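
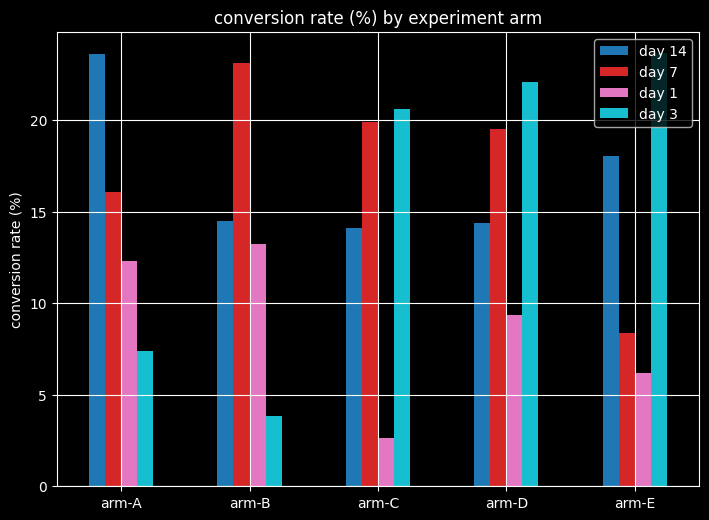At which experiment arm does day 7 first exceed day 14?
arm-A: day 7 ≈ 16 vs day 14 ≈ 24 (not yet); arm-B: day 7 ≈ 24 vs day 14 ≈ 14 (first crossover).

arm-B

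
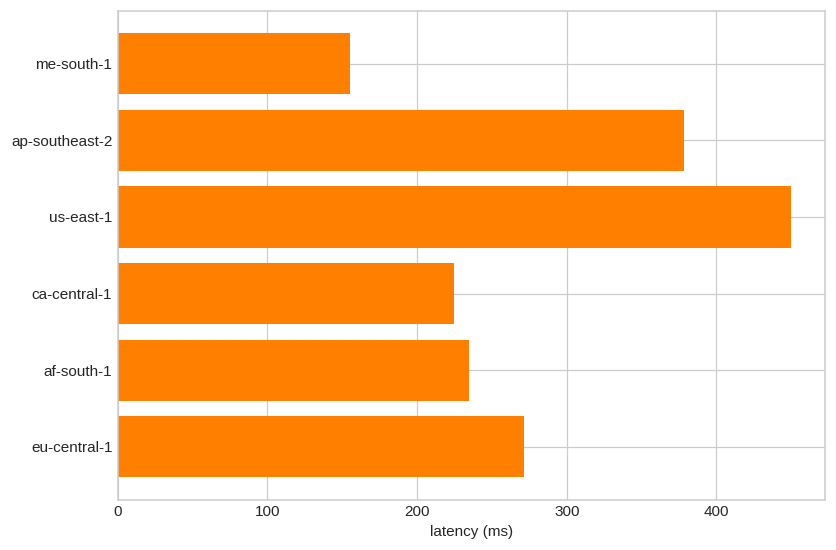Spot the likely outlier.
us-east-1

us-east-1 ≈ 450; the rest sit between ≈ 150 and ≈ 400.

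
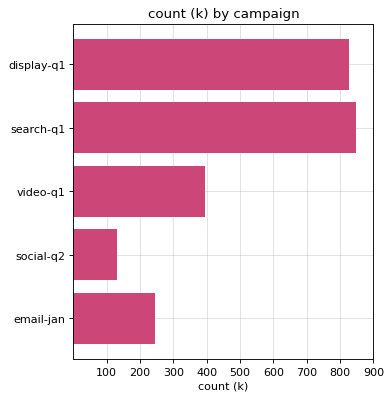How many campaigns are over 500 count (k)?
2

Above 500: display-q1, search-q1.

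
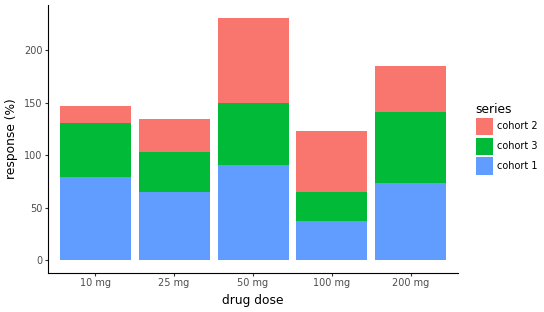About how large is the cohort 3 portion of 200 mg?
≈ 60

cohort 3 top ≈ 140, bottom ≈ 80; segment ≈ 60.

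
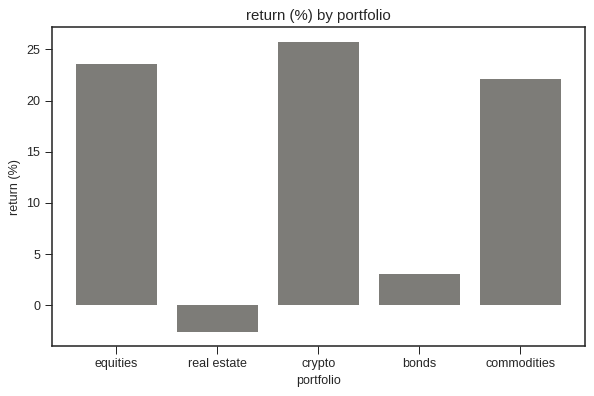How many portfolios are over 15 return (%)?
Above 15: equities, crypto, commodities.

3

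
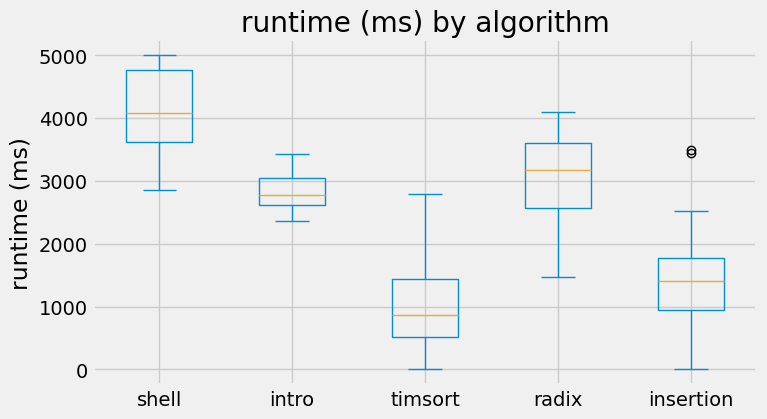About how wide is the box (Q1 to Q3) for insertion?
Q3 ≈ 2000, Q1 ≈ 1000; IQR ≈ 1000.

≈ 1000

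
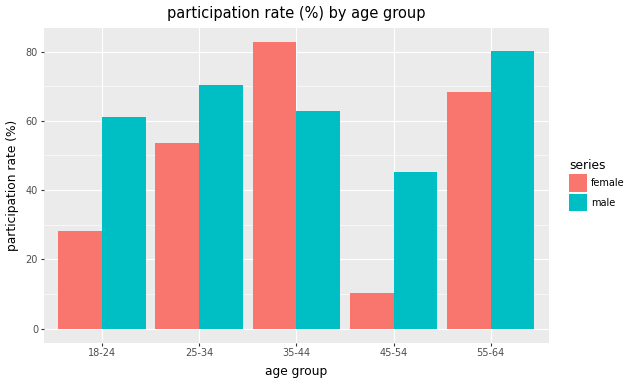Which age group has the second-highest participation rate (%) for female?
55-64

Top 3 for female: 35-44 ≈ 80, 55-64 ≈ 70, 25-34 ≈ 50.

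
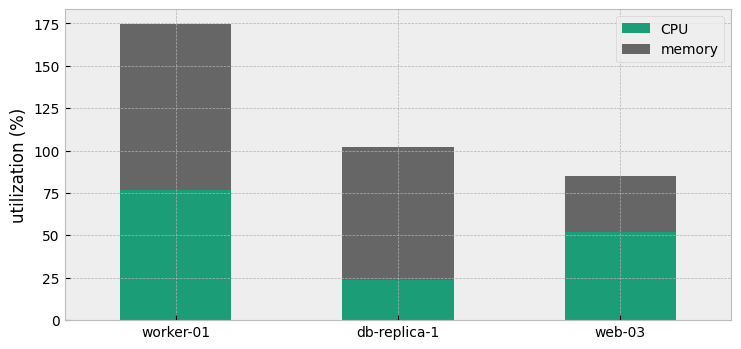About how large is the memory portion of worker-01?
≈ 100

memory top ≈ 180, bottom ≈ 80; segment ≈ 100.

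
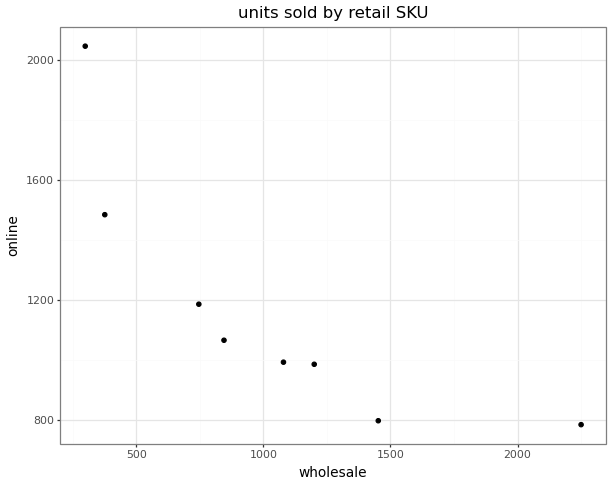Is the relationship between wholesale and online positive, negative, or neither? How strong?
Points are negatively correlated; strong (|r| ≈ 0.8).

negative, strong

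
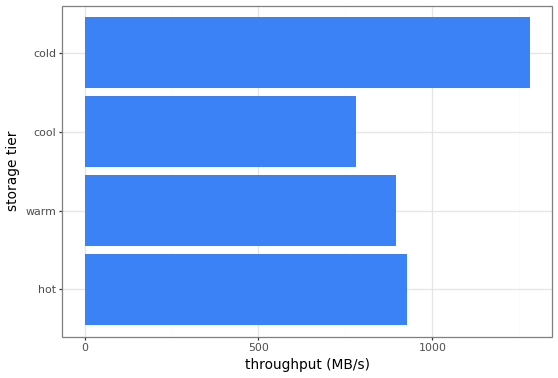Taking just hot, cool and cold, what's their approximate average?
(1000 + 800 + 1200) / 3 ≈ 1000.

≈ 1000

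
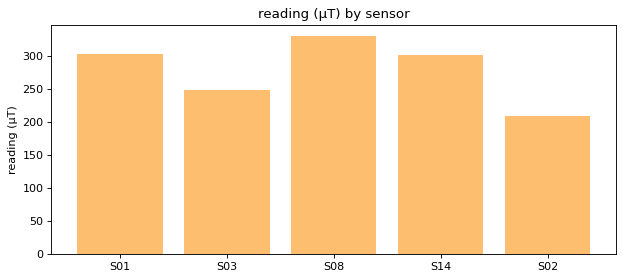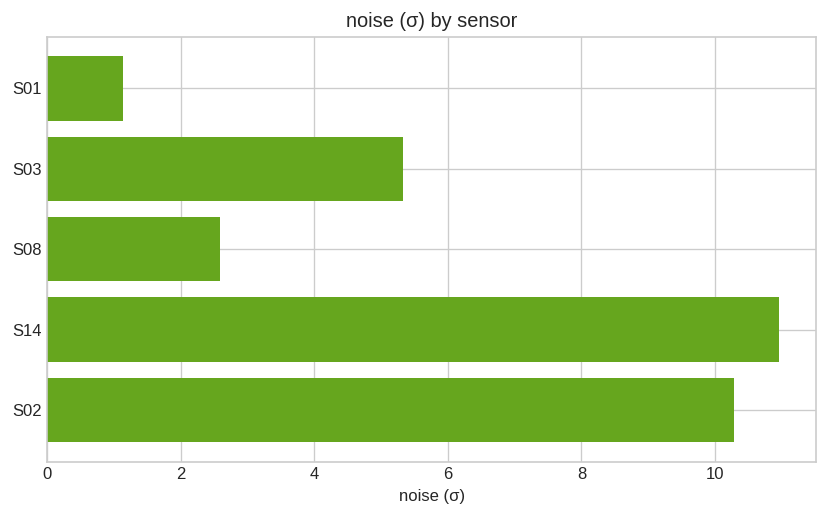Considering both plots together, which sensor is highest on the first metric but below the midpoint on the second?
S08

Chart 2 median noise (σ) ≈ 6; below-median sensors: S01, S08. Among those, S08 has the highest reading (µT) (≈ 350).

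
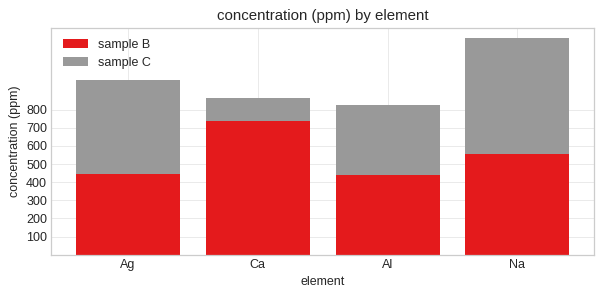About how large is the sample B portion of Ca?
≈ 700

sample B top ≈ 700, bottom ≈ 0; segment ≈ 700.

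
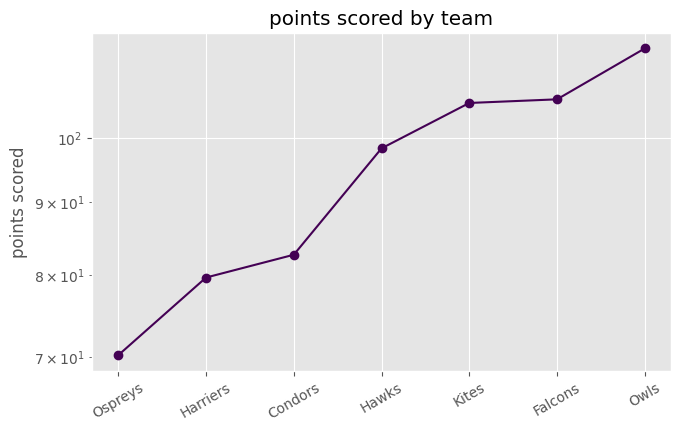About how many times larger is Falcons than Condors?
≈ 1.24×

Falcons ≈ 105, Condors ≈ 85; 105/85 ≈ 1.24.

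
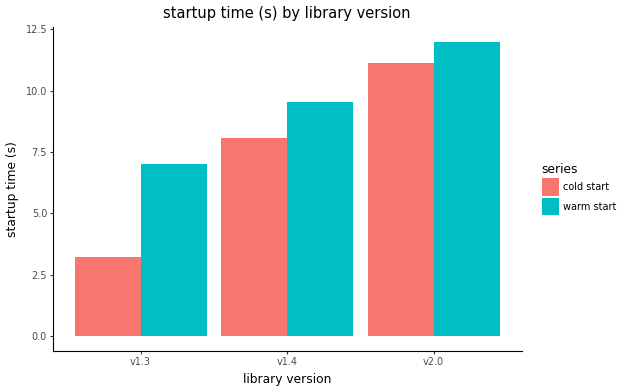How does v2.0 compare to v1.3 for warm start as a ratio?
v2.0 ≈ 12, v1.3 ≈ 7; 12/7 ≈ 1.71.

≈ 1.71×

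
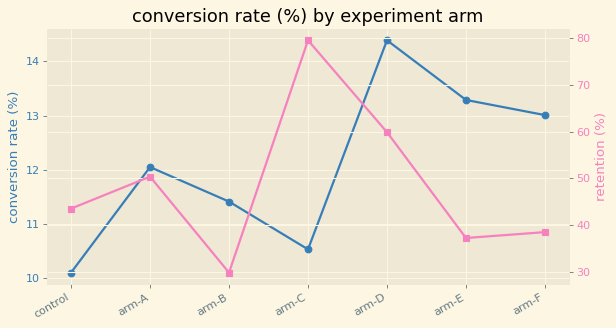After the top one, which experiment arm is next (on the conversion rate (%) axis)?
arm-E

Top 3 (on the conversion rate (%) axis): arm-D ≈ 14.5, arm-E ≈ 13.5, arm-F ≈ 13.0.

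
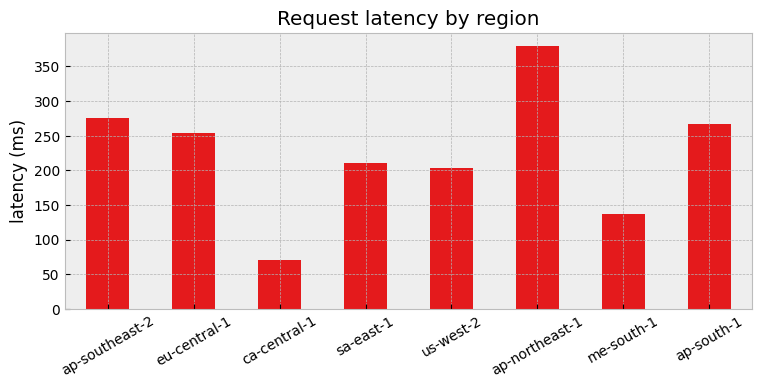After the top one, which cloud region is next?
Top 3: ap-northeast-1 ≈ 400, ap-southeast-2 ≈ 300, ap-south-1 ≈ 250.

ap-southeast-2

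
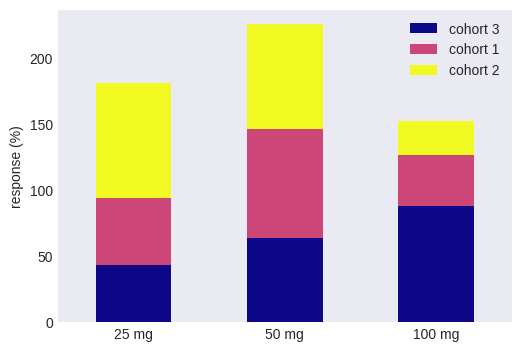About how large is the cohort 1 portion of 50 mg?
cohort 1 top ≈ 140, bottom ≈ 60; segment ≈ 80.

≈ 80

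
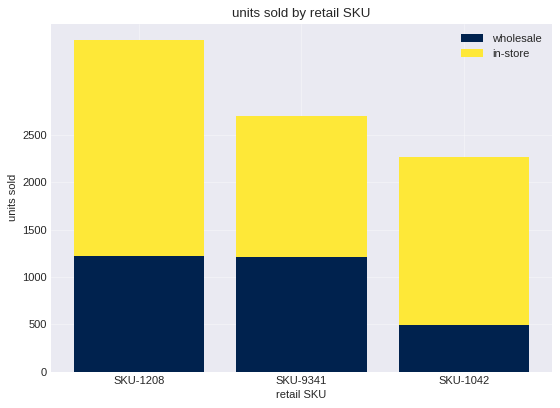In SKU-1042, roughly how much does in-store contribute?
in-store top ≈ 2500, bottom ≈ 500; segment ≈ 2000.

≈ 2000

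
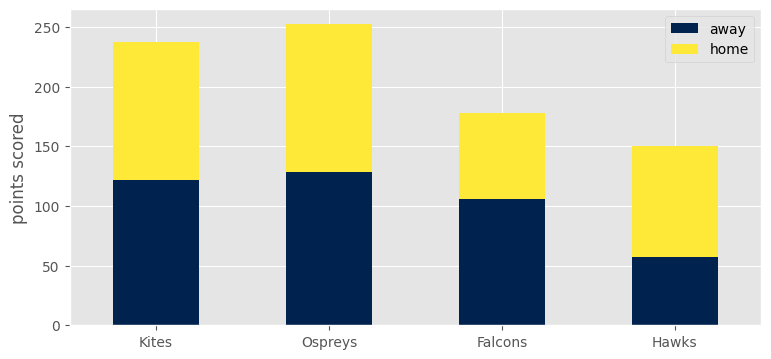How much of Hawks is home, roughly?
home top ≈ 150, bottom ≈ 50; segment ≈ 100.

≈ 100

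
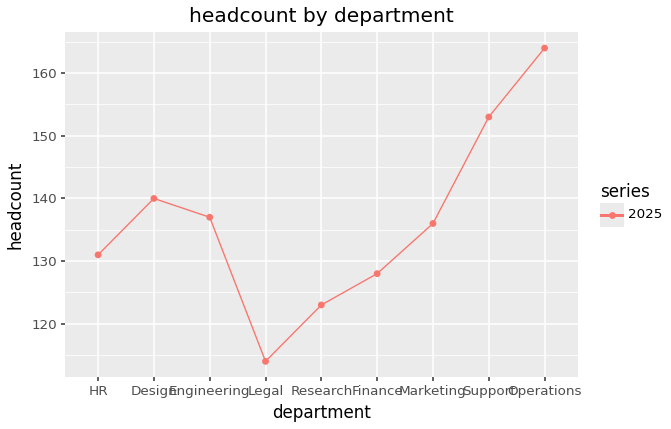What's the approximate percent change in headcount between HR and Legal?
≈ -11.5%

HR ≈ 130, Legal ≈ 115; (115 − 130) / 130 ≈ -11.5%.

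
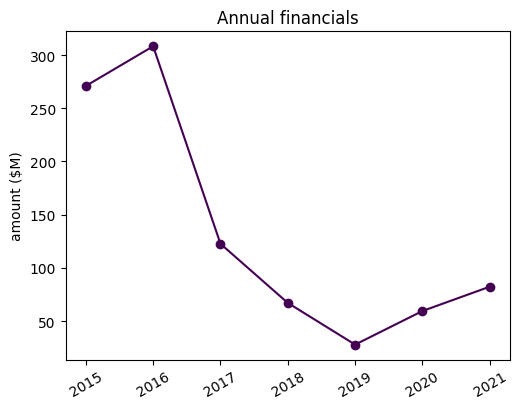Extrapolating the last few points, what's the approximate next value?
Last three: 25, 50, 75 → slope ≈ 25/step → next ≈ 100.

≈ 100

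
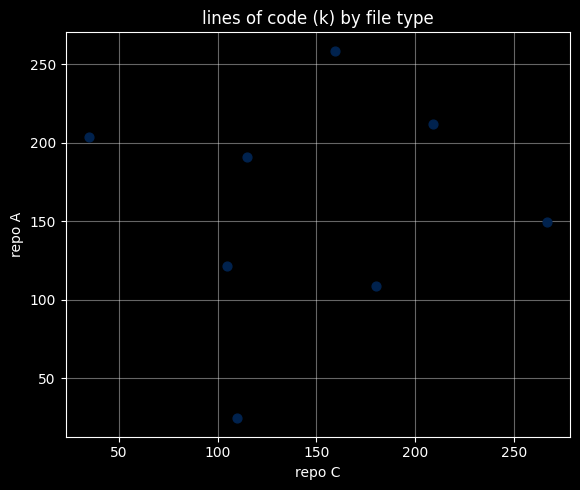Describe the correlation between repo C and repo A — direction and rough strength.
Points are roughly uncorrelated; weak (|r| ≈ 0.1).

no clear correlation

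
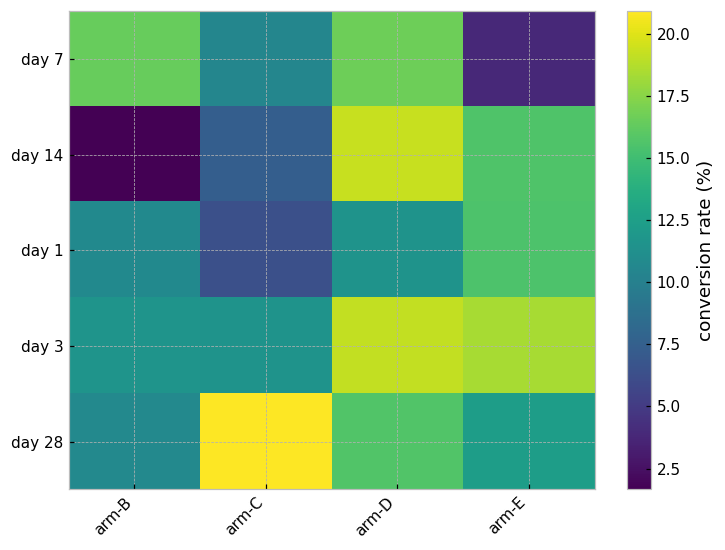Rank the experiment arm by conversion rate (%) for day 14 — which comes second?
arm-E

Top 3 for day 14: arm-D ≈ 20, arm-E ≈ 16, arm-C ≈ 8.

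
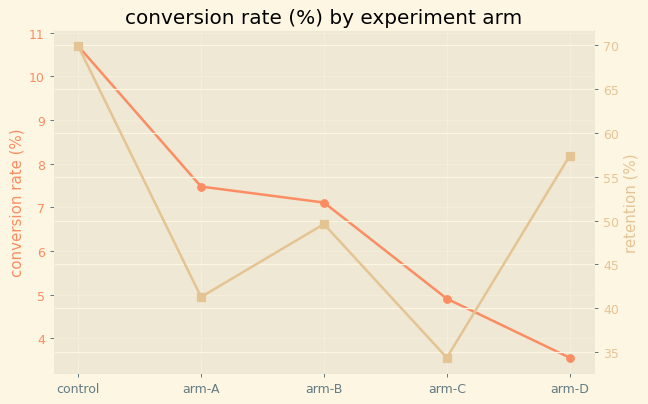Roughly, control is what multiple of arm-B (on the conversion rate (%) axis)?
≈ 1.57×

control ≈ 11, arm-B ≈ 7; 11/7 ≈ 1.57.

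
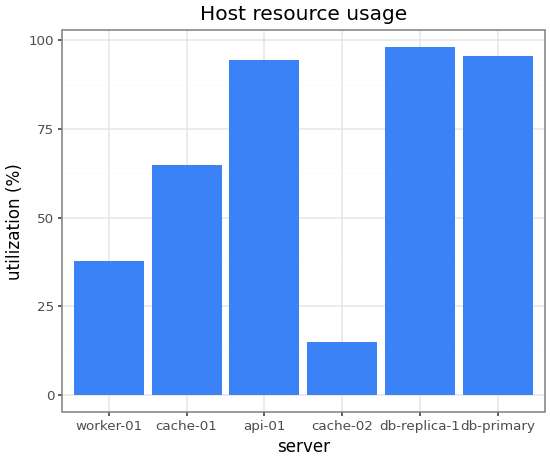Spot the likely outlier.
cache-02 ≈ 10; the rest sit between ≈ 40 and ≈ 100.

cache-02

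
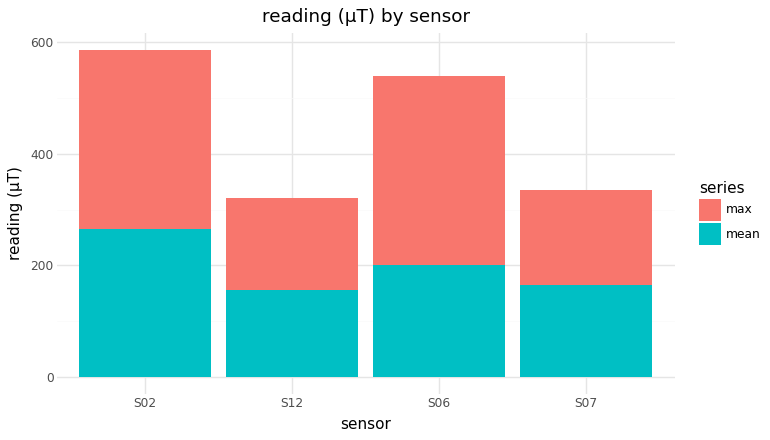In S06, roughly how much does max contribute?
≈ 350

max top ≈ 550, bottom ≈ 200; segment ≈ 350.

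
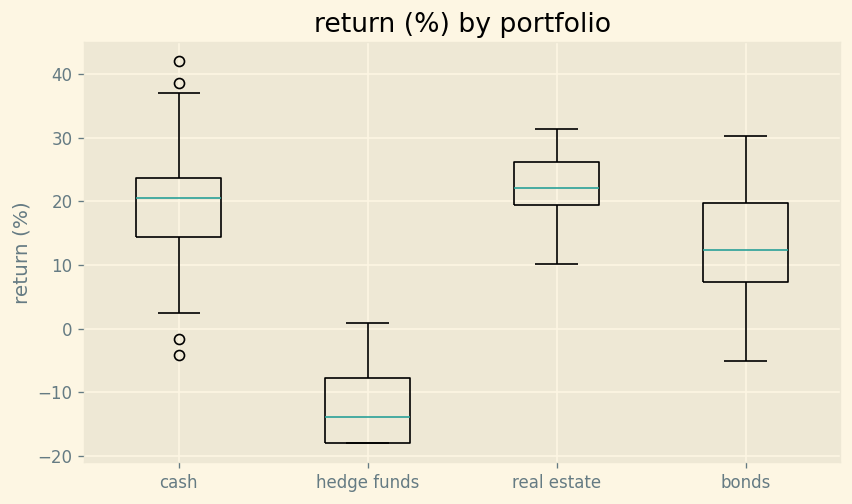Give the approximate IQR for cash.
≈ 10

Q3 ≈ 25, Q1 ≈ 15; IQR ≈ 10.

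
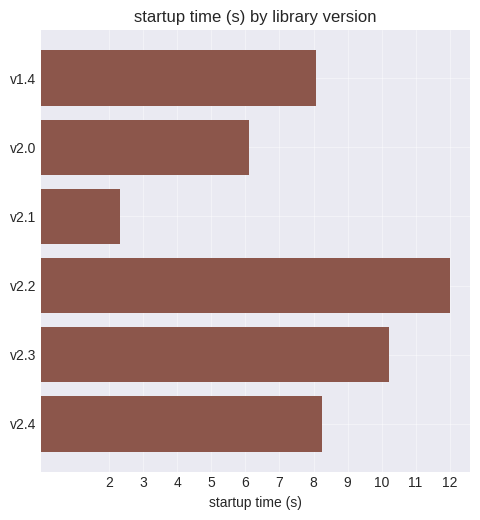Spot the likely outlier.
v2.1 ≈ 2; the rest sit between ≈ 6 and ≈ 12.

v2.1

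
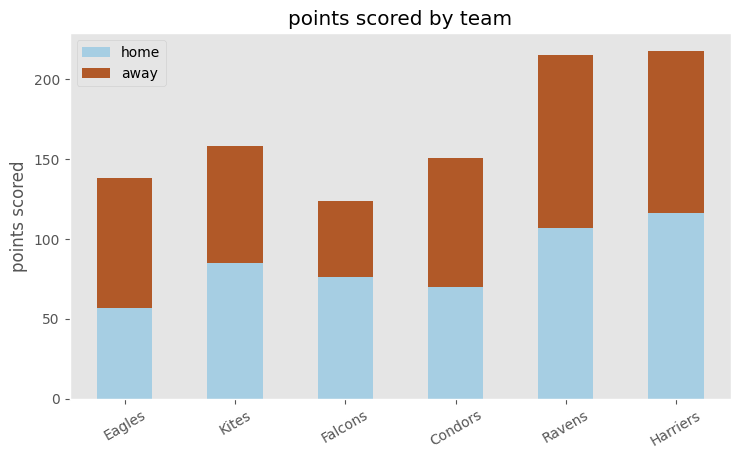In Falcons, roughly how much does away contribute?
≈ 40

away top ≈ 120, bottom ≈ 80; segment ≈ 40.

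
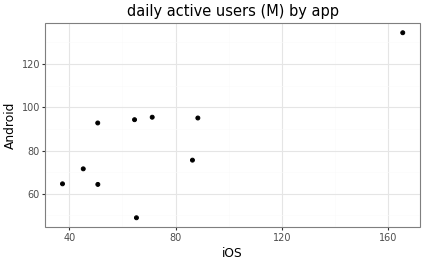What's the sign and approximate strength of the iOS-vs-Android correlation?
positive, strong

Points are positively correlated; strong (|r| ≈ 0.8).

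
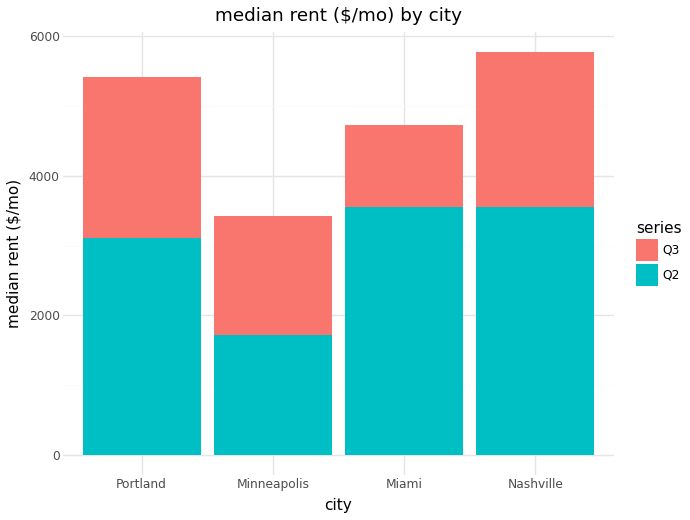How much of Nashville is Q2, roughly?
Q2 top ≈ 3500, bottom ≈ 0; segment ≈ 3500.

≈ 3500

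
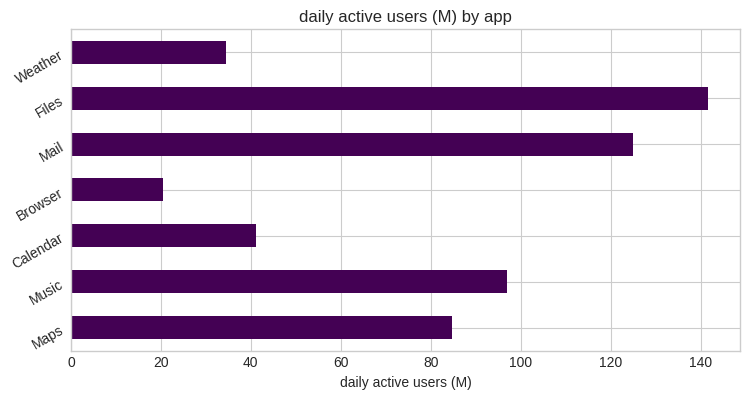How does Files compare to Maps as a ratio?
Files ≈ 140, Maps ≈ 80; 140/80 ≈ 1.75.

≈ 1.75×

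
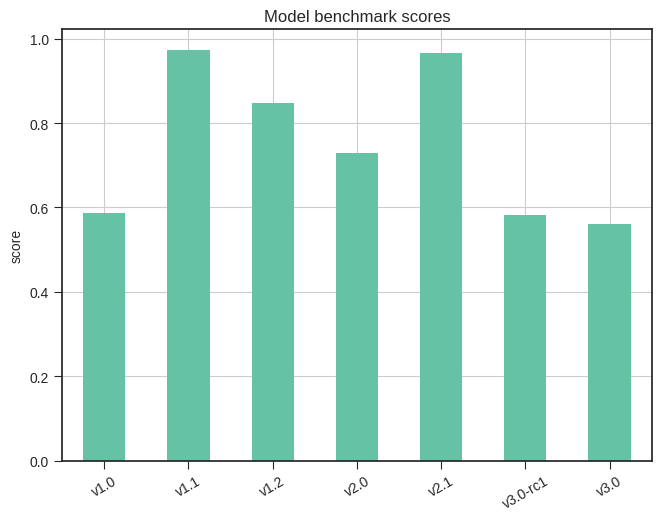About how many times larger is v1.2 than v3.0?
≈ 1.33×

v1.2 ≈ 0.8, v3.0 ≈ 0.6; 0.8/0.6 ≈ 1.33.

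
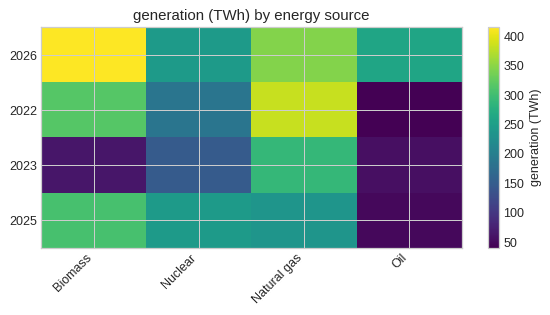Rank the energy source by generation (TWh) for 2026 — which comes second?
Top 3 for 2026: Biomass ≈ 400, Natural gas ≈ 350, Oil ≈ 250.

Natural gas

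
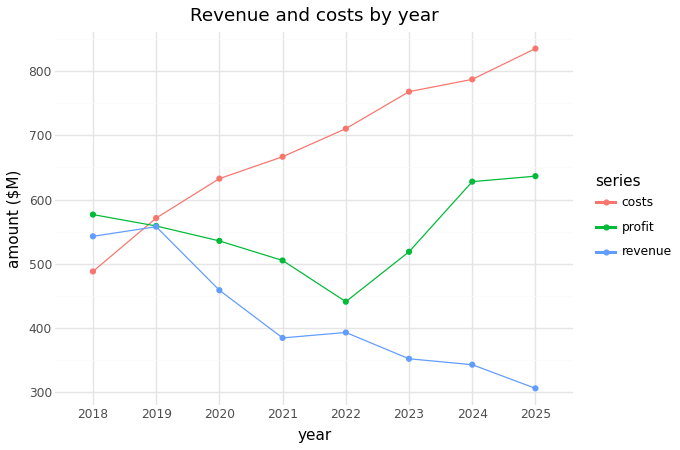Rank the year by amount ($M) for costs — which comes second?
Top 3 for costs: 2025 ≈ 850, 2024 ≈ 800, 2023 ≈ 750.

2024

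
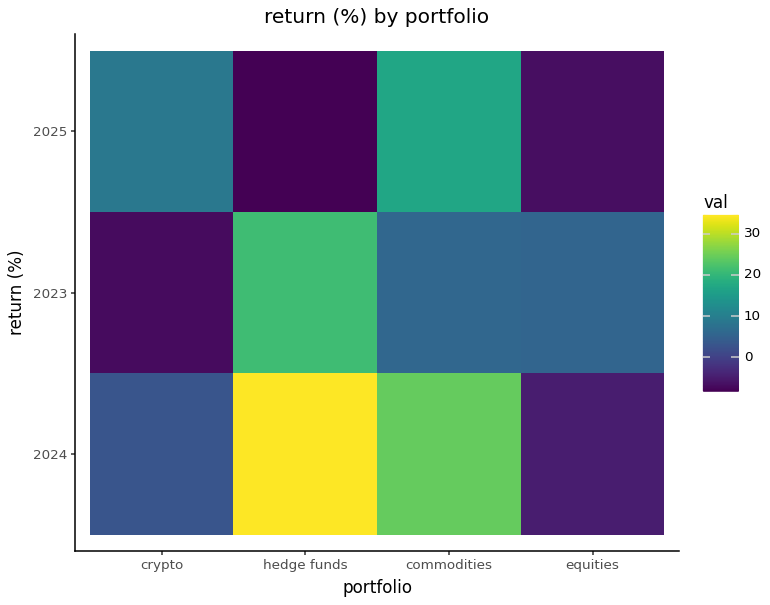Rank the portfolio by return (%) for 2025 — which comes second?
Top 3 for 2025: commodities ≈ 15, crypto ≈ 10, equities ≈ -5.

crypto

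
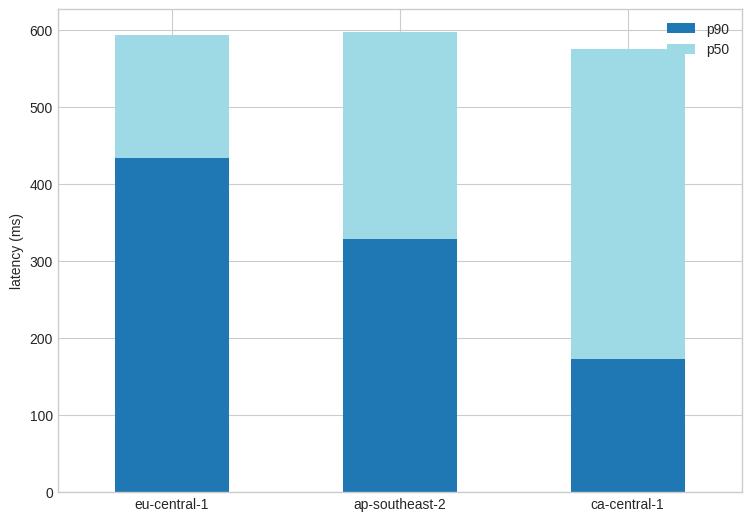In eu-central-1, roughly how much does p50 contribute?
≈ 150

p50 top ≈ 600, bottom ≈ 450; segment ≈ 150.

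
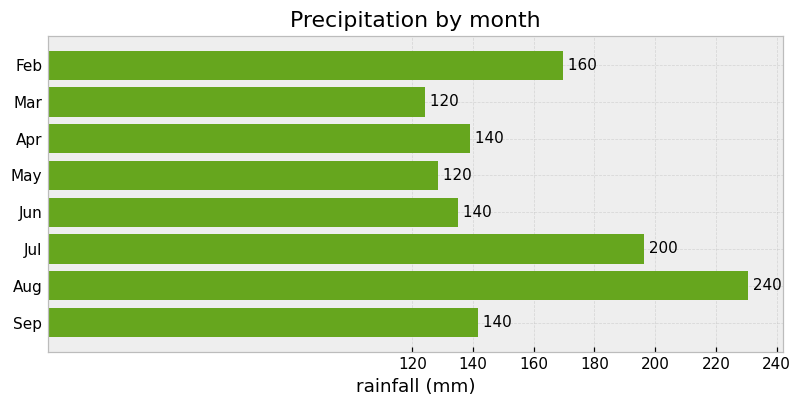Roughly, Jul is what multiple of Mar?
≈ 1.67×

Jul ≈ 200, Mar ≈ 120; 200/120 ≈ 1.67.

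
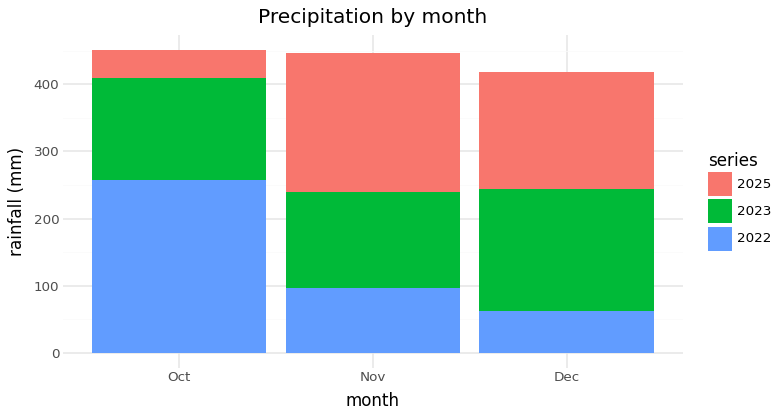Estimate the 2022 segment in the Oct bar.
2022 top ≈ 250, bottom ≈ 0; segment ≈ 250.

≈ 250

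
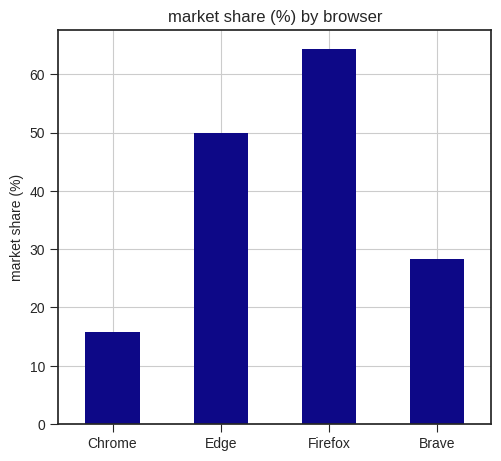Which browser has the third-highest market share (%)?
Brave

Top 4: Firefox ≈ 60, Edge ≈ 50, Brave ≈ 30, Chrome ≈ 20.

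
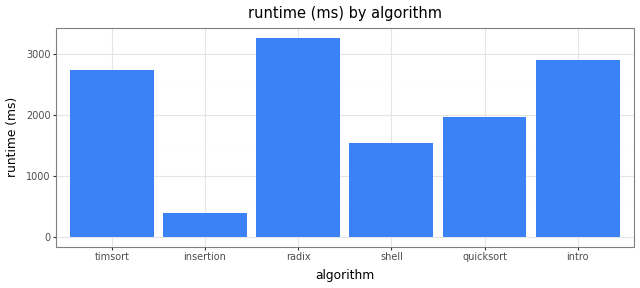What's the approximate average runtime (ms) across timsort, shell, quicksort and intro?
≈ 2250

(2500 + 1500 + 2000 + 3000) / 4 ≈ 2250.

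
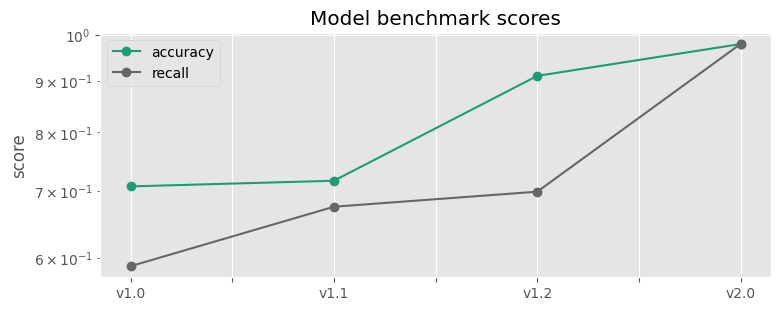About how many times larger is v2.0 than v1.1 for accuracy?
≈ 1.43×

v2.0 ≈ 1.00, v1.1 ≈ 0.70; 1.00/0.70 ≈ 1.43.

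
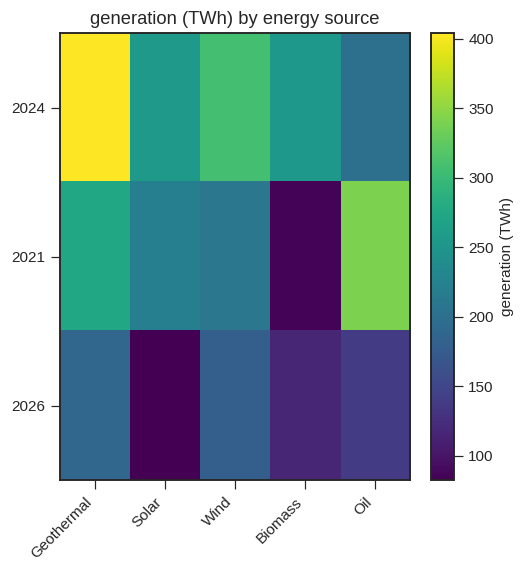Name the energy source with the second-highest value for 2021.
Geothermal

Top 3 for 2021: Oil ≈ 350, Geothermal ≈ 250, Solar ≈ 200.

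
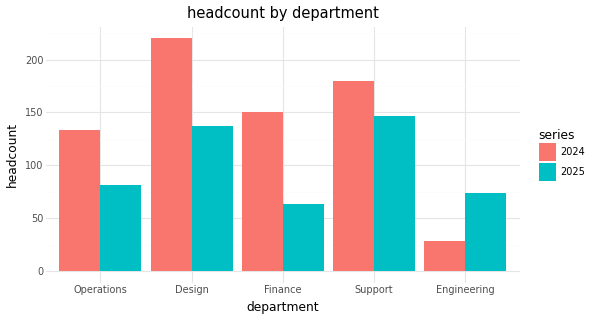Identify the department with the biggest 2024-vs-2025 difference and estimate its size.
Finance, ≈ 100

Finance: 2024 ≈ 160, 2025 ≈ 60 → gap ≈ 100. Next-largest (Design) is only ≈ 80.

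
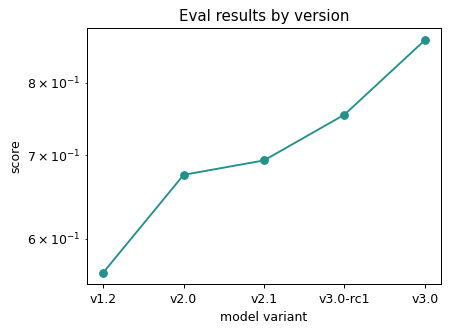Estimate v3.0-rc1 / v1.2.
≈ 1.36×

v3.0-rc1 ≈ 0.75, v1.2 ≈ 0.55; 0.75/0.55 ≈ 1.36.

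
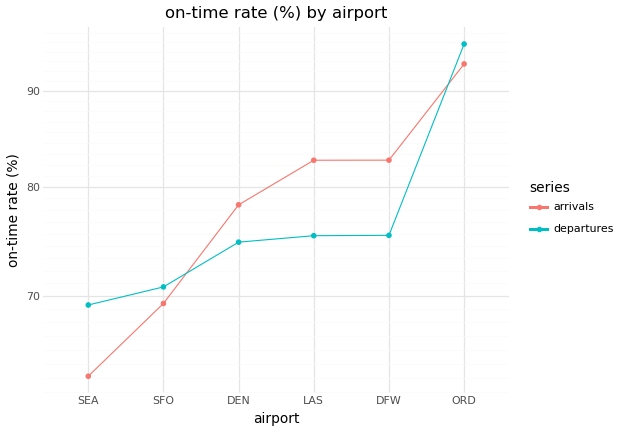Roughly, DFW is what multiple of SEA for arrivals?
≈ 1.31×

DFW ≈ 85, SEA ≈ 65; 85/65 ≈ 1.31.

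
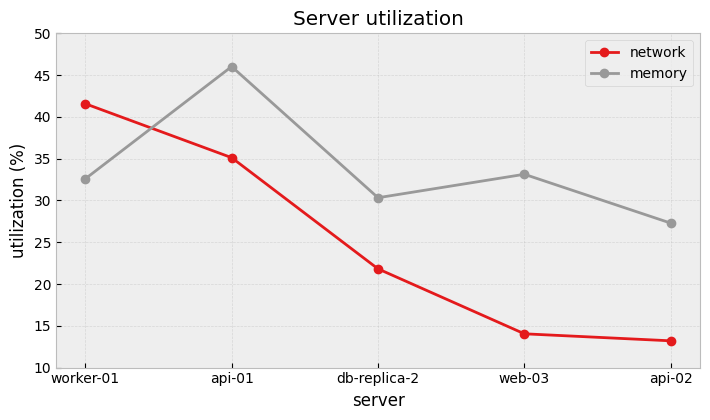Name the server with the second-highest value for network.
Top 3 for network: worker-01 ≈ 40, api-01 ≈ 35, db-replica-2 ≈ 20.

api-01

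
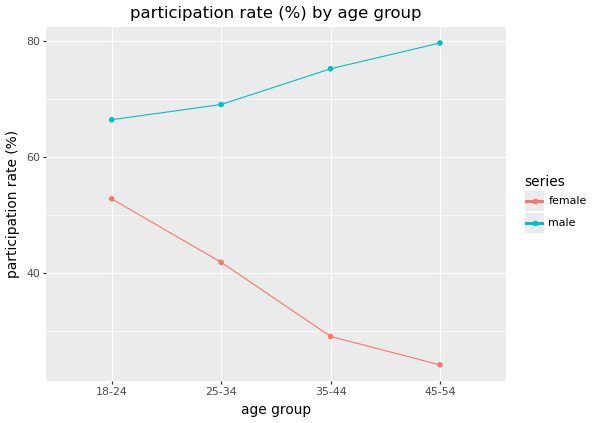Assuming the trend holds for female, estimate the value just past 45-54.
≈ 17.5

Last three: 40, 30, 25 → slope ≈ -7.5/step → next ≈ 17.5.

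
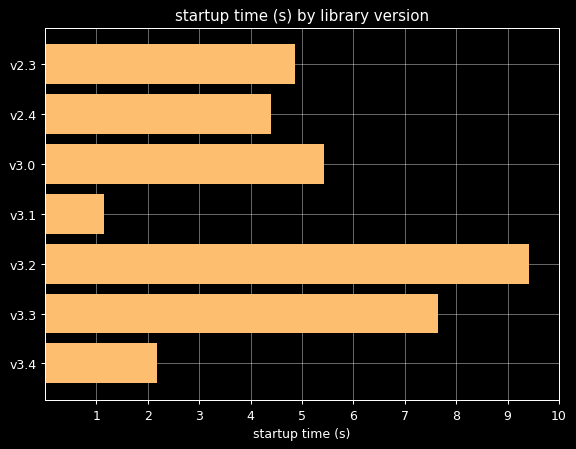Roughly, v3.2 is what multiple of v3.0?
v3.2 ≈ 9, v3.0 ≈ 5; 9/5 ≈ 1.8.

≈ 1.8×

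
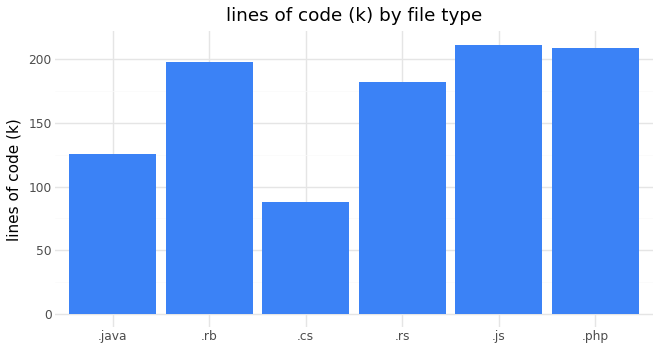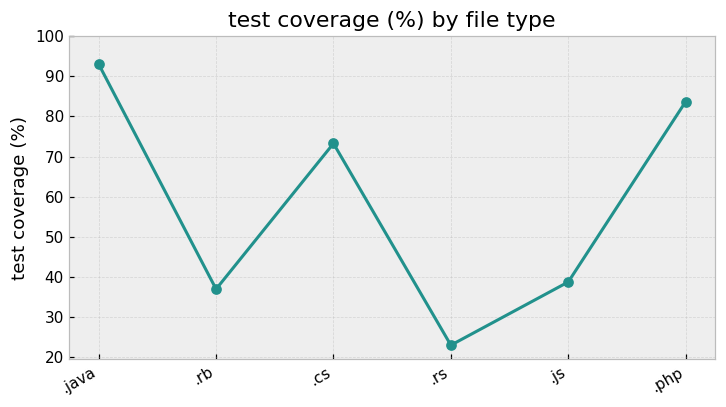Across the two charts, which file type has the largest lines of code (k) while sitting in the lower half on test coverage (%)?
.js

Chart 2 median test coverage (%) ≈ 60; below-median file types: .rb, .rs, .js. Among those, .js has the highest lines of code (k) (≈ 220).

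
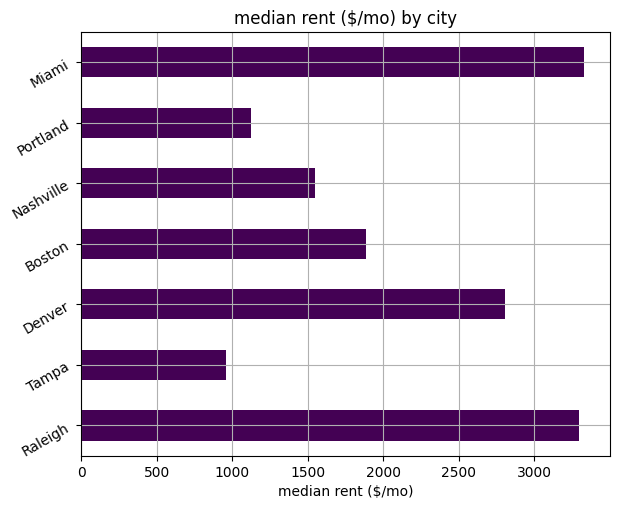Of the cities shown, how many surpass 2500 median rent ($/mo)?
Above 2500: Raleigh, Denver, Miami.

3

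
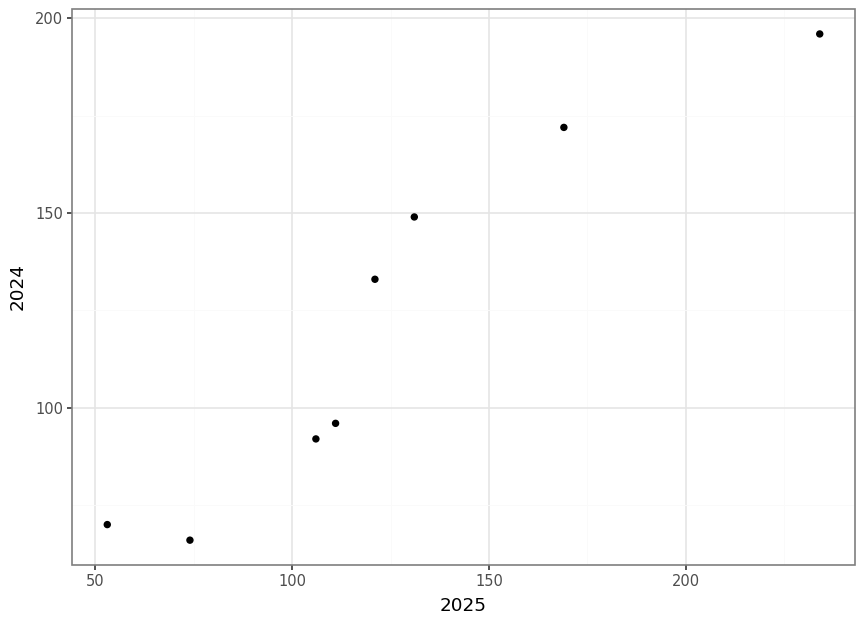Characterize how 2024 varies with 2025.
positive, strong

Points are positively correlated; strong (|r| ≈ 0.9).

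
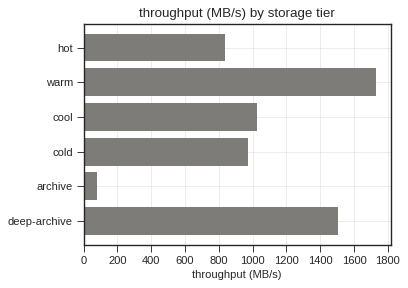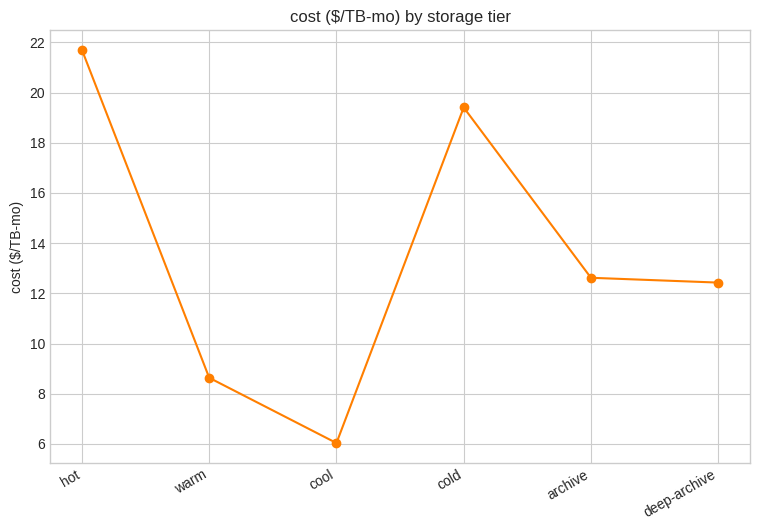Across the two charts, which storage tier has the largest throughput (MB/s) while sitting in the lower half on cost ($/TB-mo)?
Chart 2 median cost ($/TB-mo) ≈ 12; below-median storage tiers: warm, cool, deep-archive. Among those, warm has the highest throughput (MB/s) (≈ 1800).

warm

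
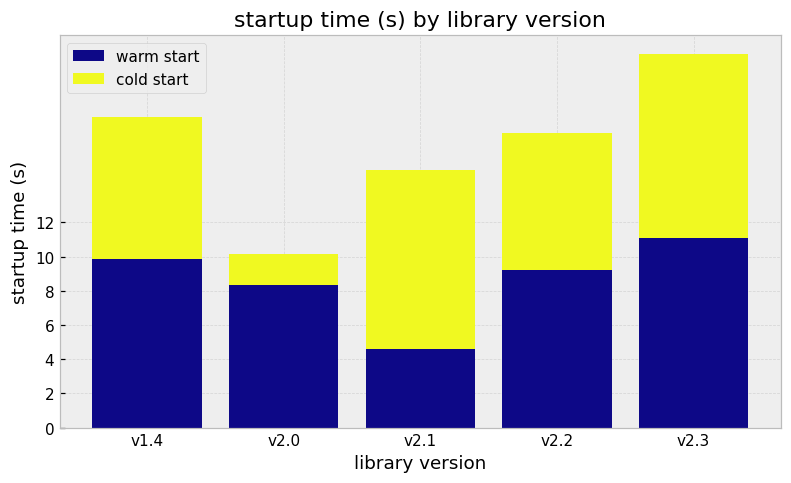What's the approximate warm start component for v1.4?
warm start top ≈ 10, bottom ≈ 0; segment ≈ 10.

≈ 10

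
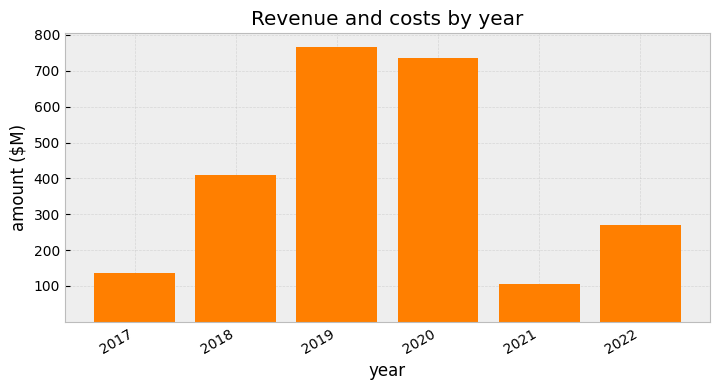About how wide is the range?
Max 2019 ≈ 800, min 2021 ≈ 100; range ≈ 700.

≈ 700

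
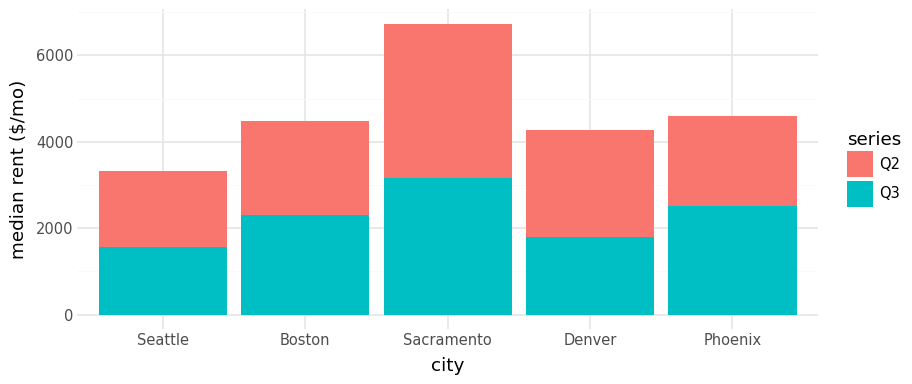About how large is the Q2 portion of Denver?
≈ 2000

Q2 top ≈ 4000, bottom ≈ 2000; segment ≈ 2000.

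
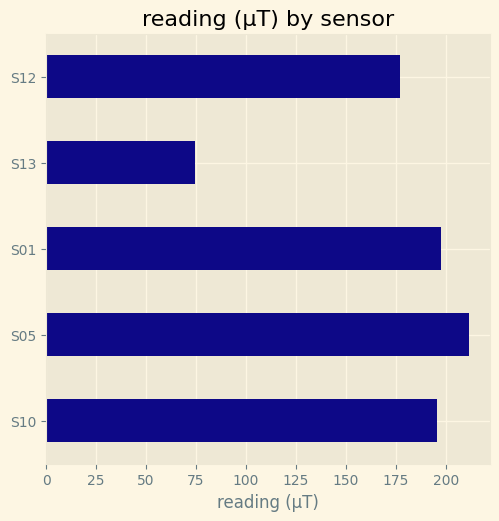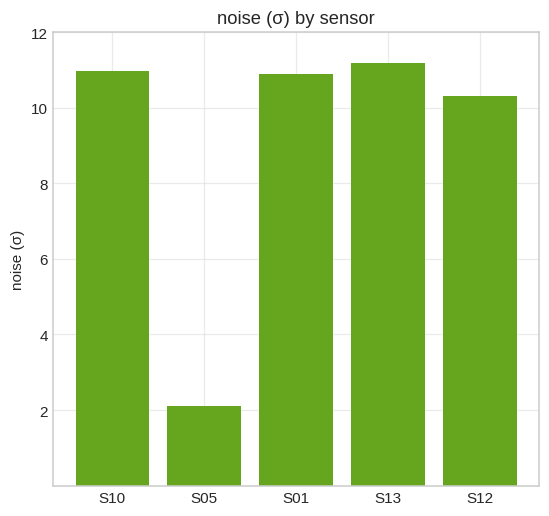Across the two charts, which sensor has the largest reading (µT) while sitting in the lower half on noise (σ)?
Chart 2 median noise (σ) ≈ 10; below-median sensors: S05, S12. Among those, S05 has the highest reading (µT) (≈ 220).

S05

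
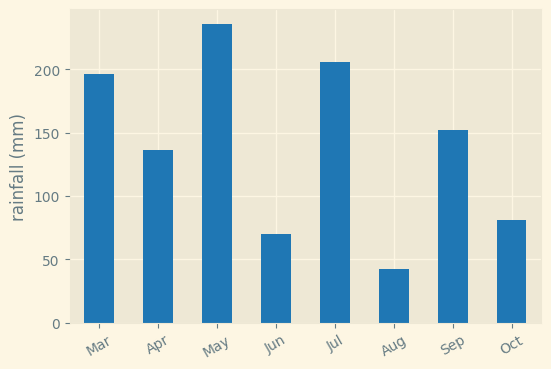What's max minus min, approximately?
Max May ≈ 240, min Aug ≈ 40; range ≈ 200.

≈ 200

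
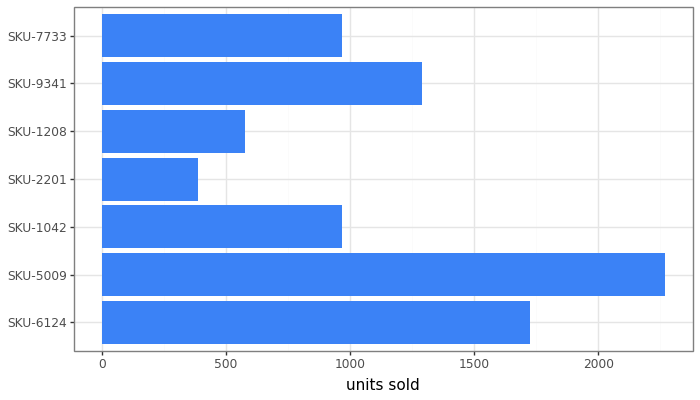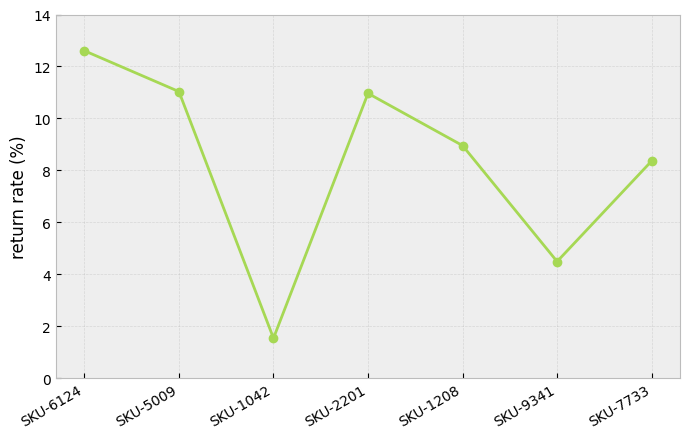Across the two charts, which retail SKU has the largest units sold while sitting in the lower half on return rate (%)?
Chart 2 median return rate (%) ≈ 8; below-median retail SKUs: SKU-1042, SKU-9341, SKU-7733. Among those, SKU-9341 has the highest units sold (≈ 1500).

SKU-9341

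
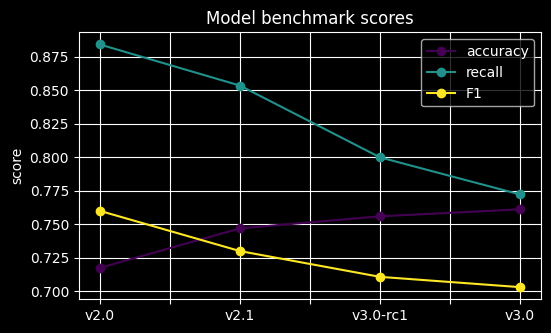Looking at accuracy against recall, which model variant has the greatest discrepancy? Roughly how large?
v2.0, ≈ 0.16

v2.0: accuracy ≈ 0.72, recall ≈ 0.88 → gap ≈ 0.16. Next-largest (v2.1) is only ≈ 0.12.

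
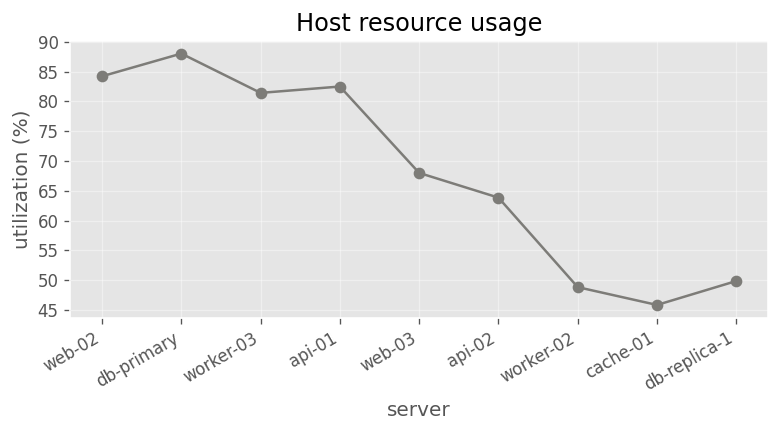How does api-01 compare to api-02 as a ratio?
api-01 ≈ 85, api-02 ≈ 65; 85/65 ≈ 1.31.

≈ 1.31×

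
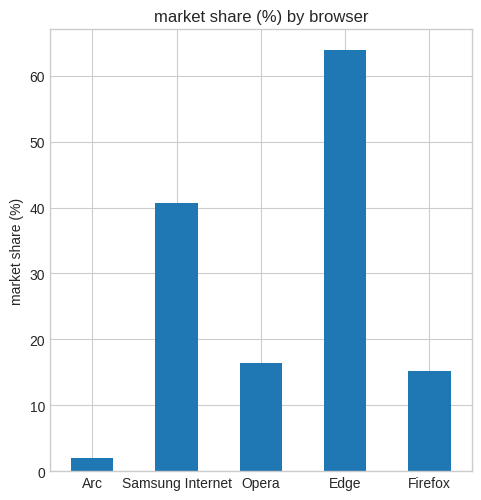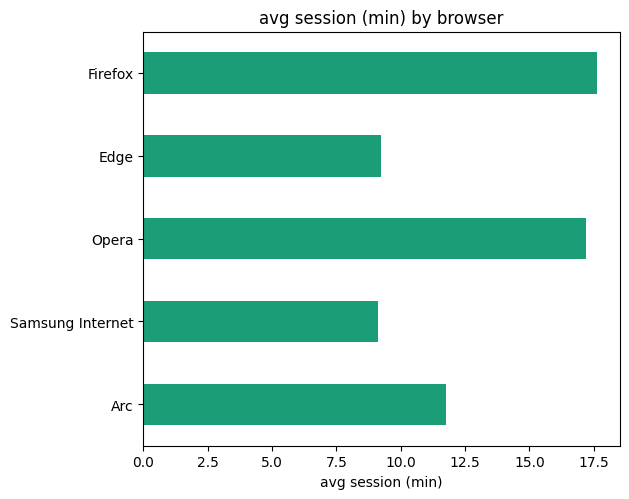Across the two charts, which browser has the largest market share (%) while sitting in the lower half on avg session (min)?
Edge

Chart 2 median avg session (min) ≈ 12; below-median browsers: Samsung Internet, Edge. Among those, Edge has the highest market share (%) (≈ 60).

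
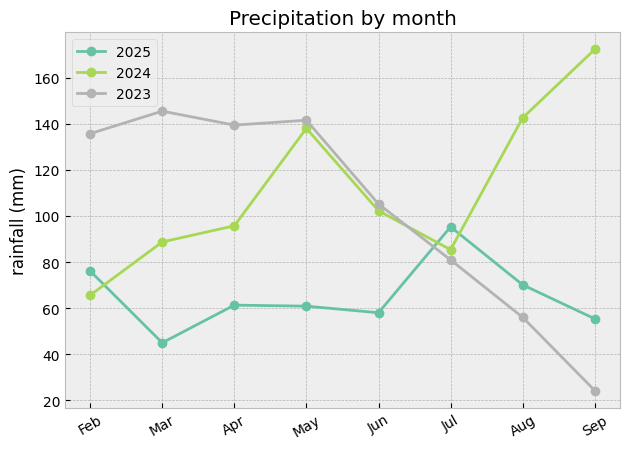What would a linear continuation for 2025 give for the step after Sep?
≈ 40

Last three: 100, 80, 60 → slope ≈ -20/step → next ≈ 40.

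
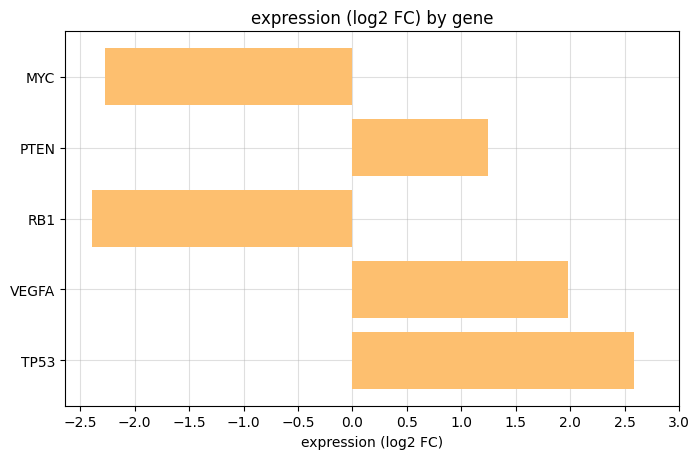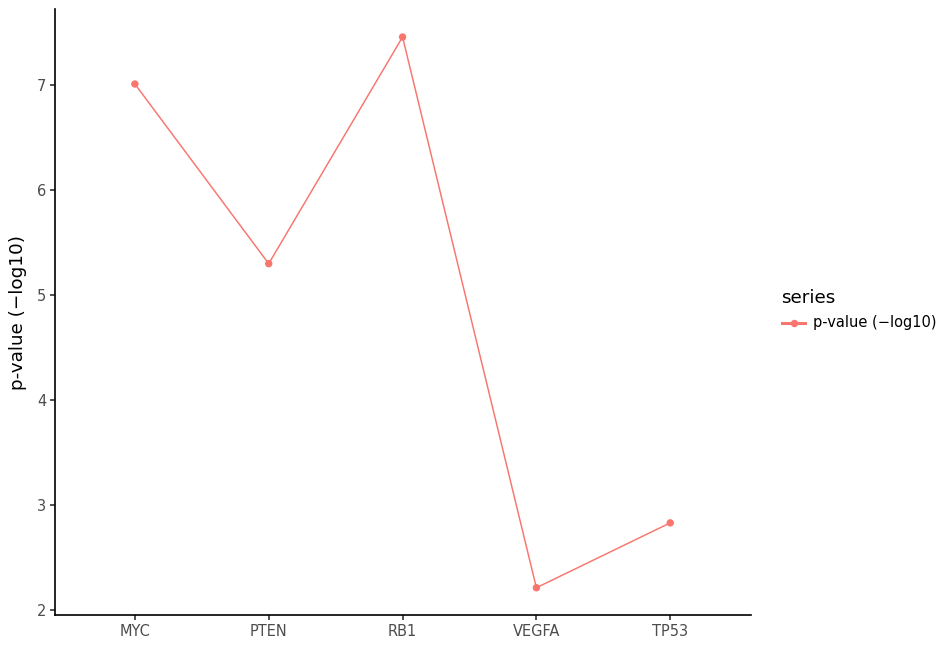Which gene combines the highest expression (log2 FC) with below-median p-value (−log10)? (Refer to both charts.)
Chart 2 median p-value (−log10) ≈ 5; below-median genes: VEGFA, TP53. Among those, TP53 has the highest expression (log2 FC) (≈ 2.5).

TP53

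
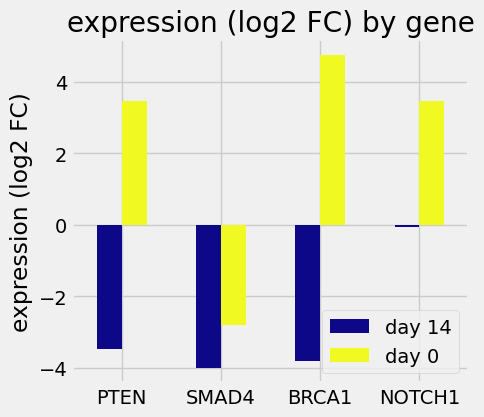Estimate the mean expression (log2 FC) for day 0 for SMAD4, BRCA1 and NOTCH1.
≈ 2

(-3 + 5 + 3) / 3 ≈ 2.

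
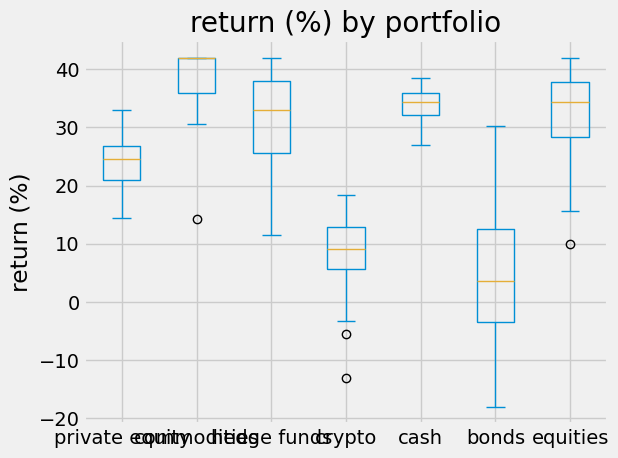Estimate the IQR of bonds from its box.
Q3 ≈ 10, Q1 ≈ -5; IQR ≈ 15.

≈ 15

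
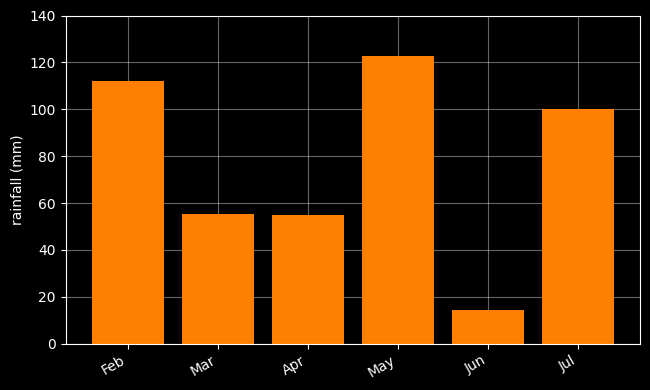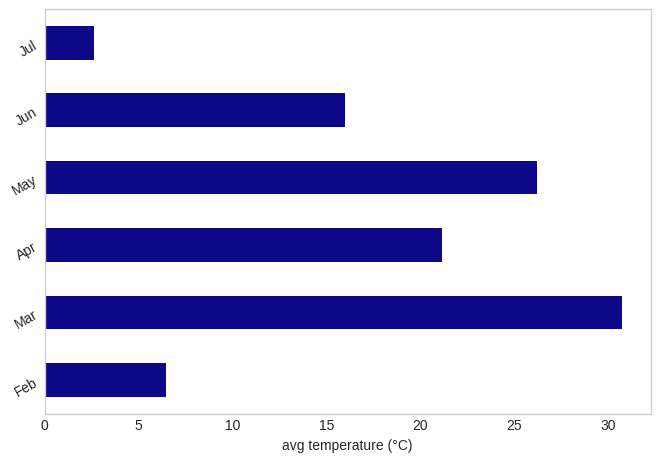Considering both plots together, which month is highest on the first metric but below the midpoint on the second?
Feb

Chart 2 median avg temperature (°C) ≈ 20; below-median months: Feb, Jun, Jul. Among those, Feb has the highest rainfall (mm) (≈ 120).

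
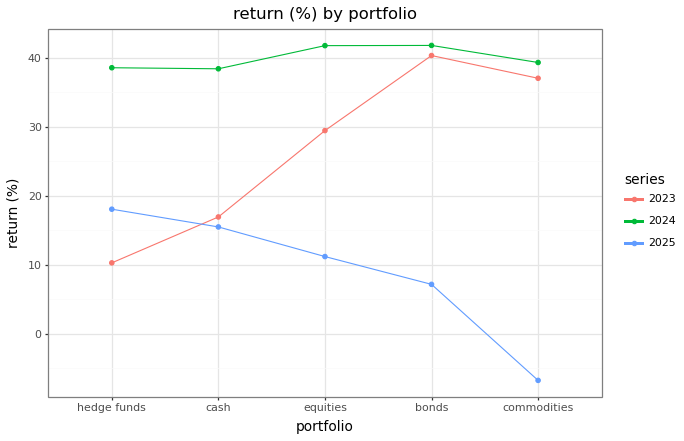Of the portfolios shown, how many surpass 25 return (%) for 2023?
Above 25: equities, bonds, commodities.

3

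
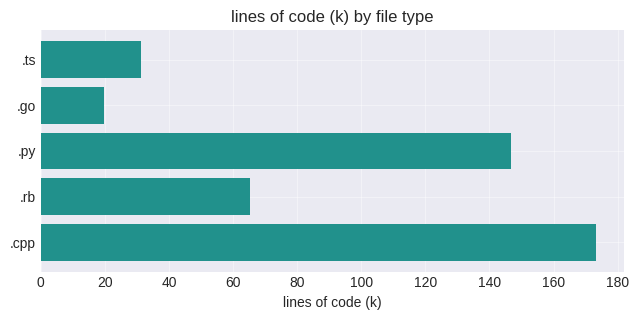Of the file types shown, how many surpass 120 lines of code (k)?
2

Above 120: .py, .cpp.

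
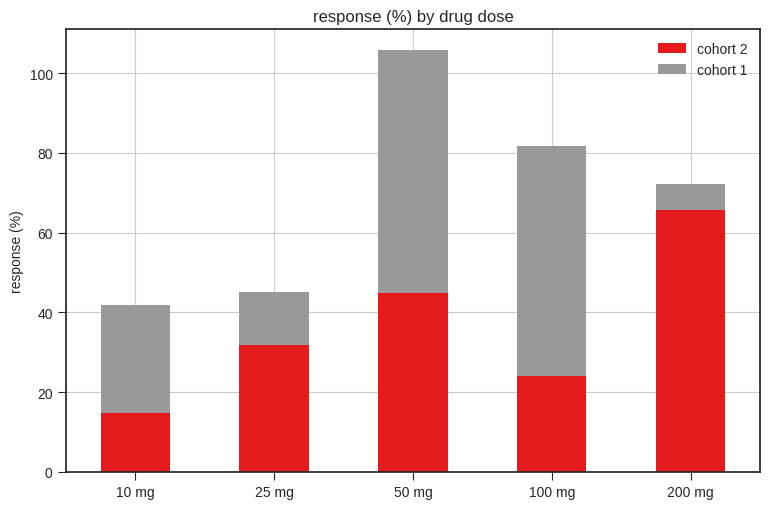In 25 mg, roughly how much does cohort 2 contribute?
cohort 2 top ≈ 30, bottom ≈ 0; segment ≈ 30.

≈ 30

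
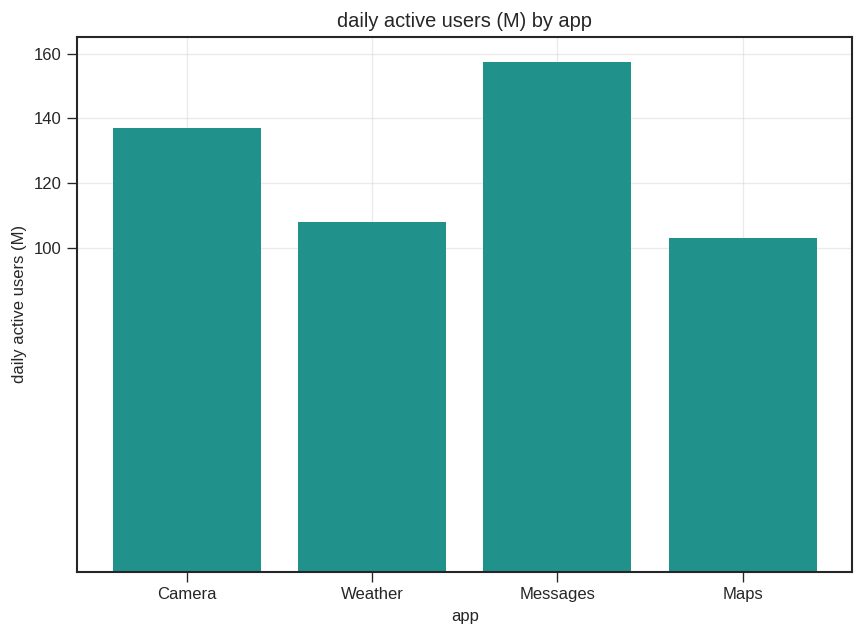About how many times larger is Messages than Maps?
Messages ≈ 160, Maps ≈ 100; 160/100 ≈ 1.6.

≈ 1.6×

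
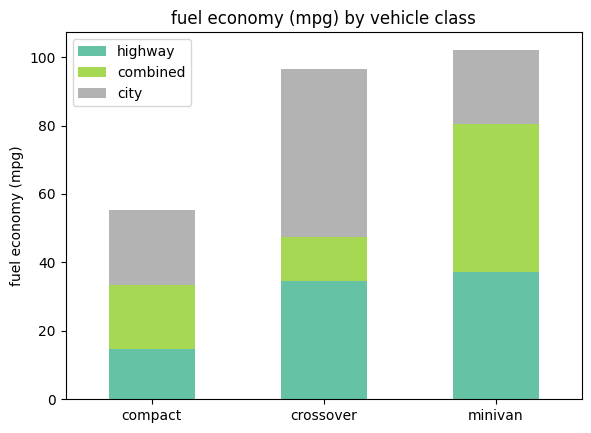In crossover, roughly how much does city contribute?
≈ 50

city top ≈ 100, bottom ≈ 50; segment ≈ 50.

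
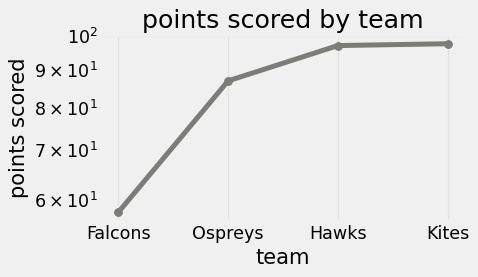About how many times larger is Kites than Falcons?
≈ 1.67×

Kites ≈ 100, Falcons ≈ 60; 100/60 ≈ 1.67.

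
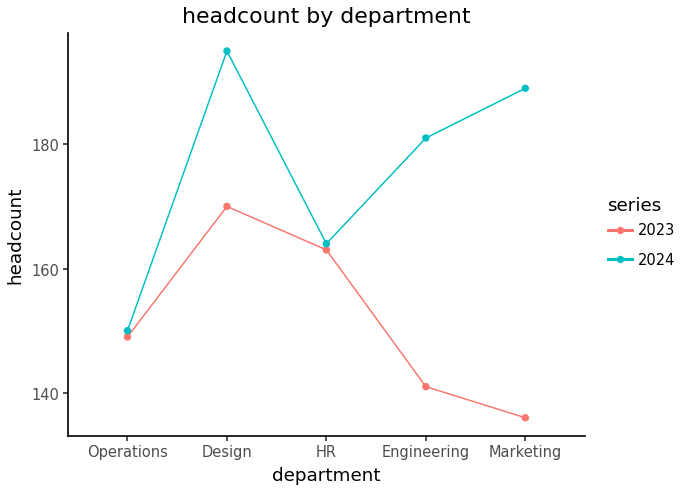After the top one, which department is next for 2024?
Top 3 for 2024: Design ≈ 195, Marketing ≈ 190, Engineering ≈ 180.

Marketing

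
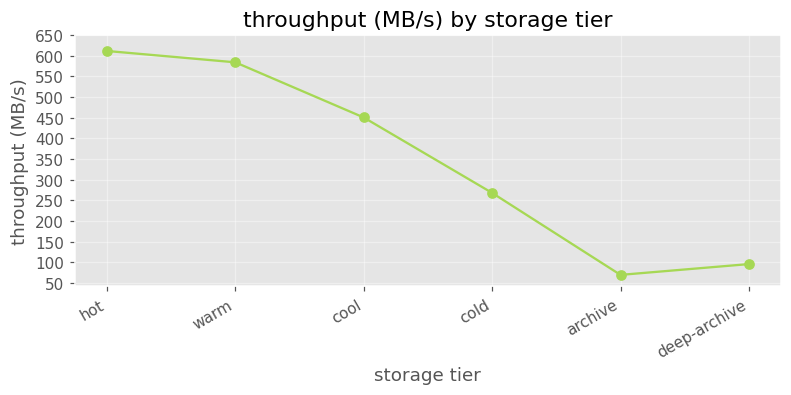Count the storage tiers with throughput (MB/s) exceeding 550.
Above 550: hot, warm.

2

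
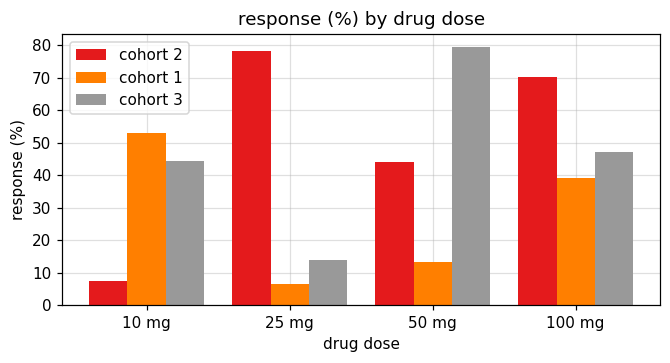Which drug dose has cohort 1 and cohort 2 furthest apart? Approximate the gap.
25 mg, ≈ 70 %

25 mg: cohort 1 ≈ 10, cohort 2 ≈ 80 → gap ≈ 70. Next-largest (10 mg) is only ≈ 40.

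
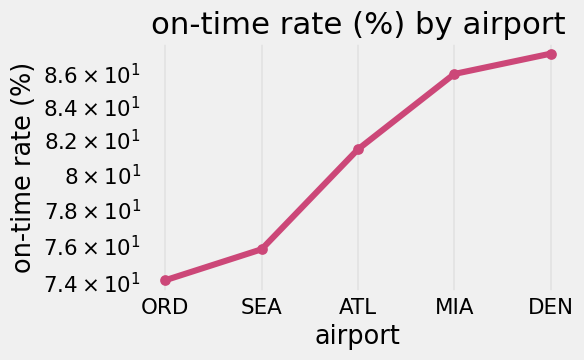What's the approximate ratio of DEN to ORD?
DEN ≈ 88, ORD ≈ 74; 88/74 ≈ 1.19.

≈ 1.19×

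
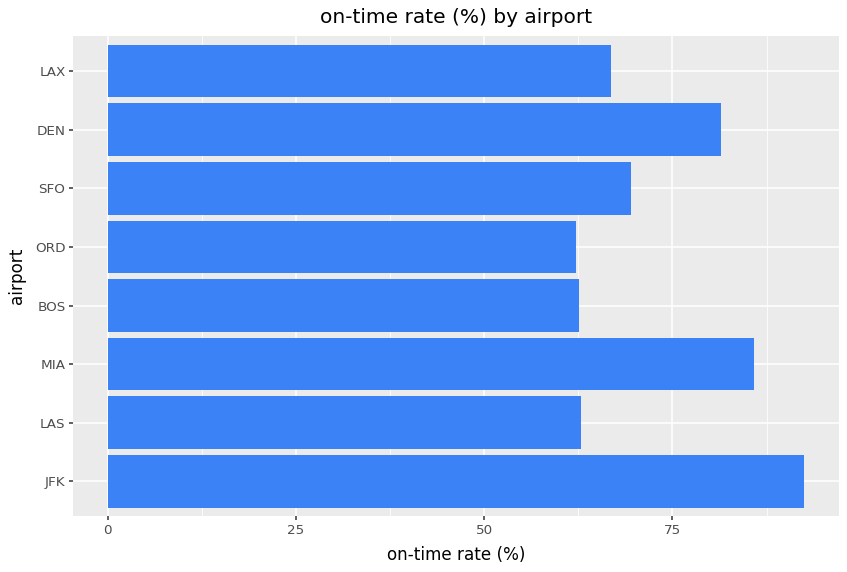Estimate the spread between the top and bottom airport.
Max JFK ≈ 90, min ORD ≈ 60; range ≈ 30.

≈ 30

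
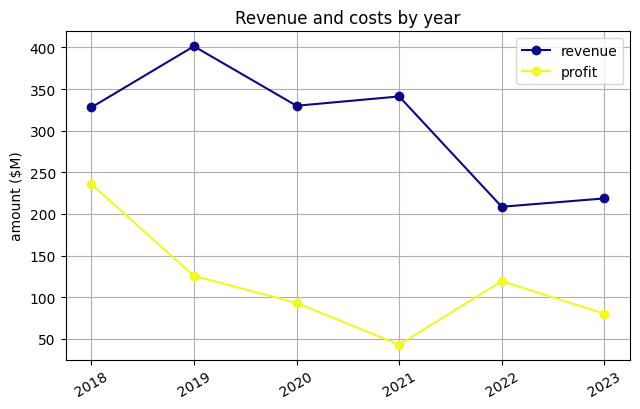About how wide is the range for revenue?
≈ 200

Max 2019 ≈ 400, min 2022 ≈ 200; range ≈ 200.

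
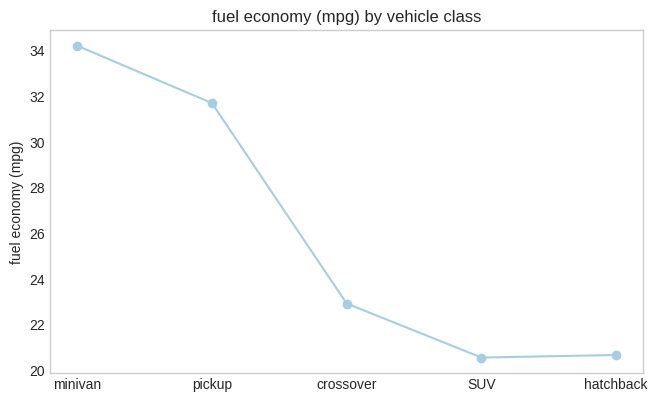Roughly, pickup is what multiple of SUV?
≈ 1.6×

pickup ≈ 32, SUV ≈ 20; 32/20 ≈ 1.6.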